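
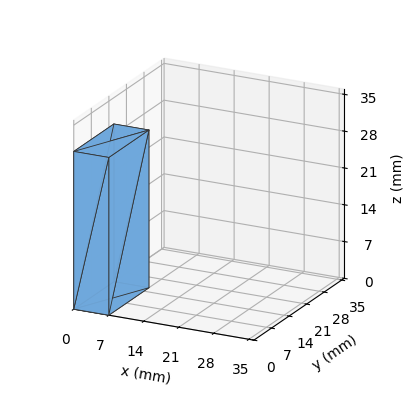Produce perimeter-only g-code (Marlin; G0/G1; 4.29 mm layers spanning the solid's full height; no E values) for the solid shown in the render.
Reading the render: the shape is a rectangular box, roughly 7 × 16 mm footprint and 30 mm tall (dimensions read to the nearest mm from the axis ticks). For the g-code, the solid's height is divided into equal slices at the stated Δz and each level perimeter traced with G1 moves after a G0 lift.

; perimeter-only toolpath
G21 ; units = mm
G90 ; absolute positioning
G28 ; home
; layer 1
G0 Z4.29
G0 X0.00 Y0.00
G1 X7.00 Y0.00
G1 X7.00 Y16.00
G1 X0.00 Y16.00
G1 X0.00 Y0.00
; layer 2
G0 Z8.57
G0 X0.00 Y0.00
G1 X7.00 Y0.00
G1 X7.00 Y16.00
G1 X0.00 Y16.00
G1 X0.00 Y0.00
; layer 3
G0 Z12.86
G0 X0.00 Y0.00
G1 X7.00 Y0.00
G1 X7.00 Y16.00
G1 X0.00 Y16.00
G1 X0.00 Y0.00
; layer 4
G0 Z17.14
G0 X0.00 Y0.00
G1 X7.00 Y0.00
G1 X7.00 Y16.00
G1 X0.00 Y16.00
G1 X0.00 Y0.00
; layer 5
G0 Z21.43
G0 X0.00 Y0.00
G1 X7.00 Y0.00
G1 X7.00 Y16.00
G1 X0.00 Y16.00
G1 X0.00 Y0.00
; layer 6
G0 Z25.71
G0 X0.00 Y0.00
G1 X7.00 Y0.00
G1 X7.00 Y16.00
G1 X0.00 Y16.00
G1 X0.00 Y0.00
; layer 7
G0 Z30.00
G0 X0.00 Y0.00
G1 X7.00 Y0.00
G1 X7.00 Y16.00
G1 X0.00 Y16.00
G1 X0.00 Y0.00
M2 ; end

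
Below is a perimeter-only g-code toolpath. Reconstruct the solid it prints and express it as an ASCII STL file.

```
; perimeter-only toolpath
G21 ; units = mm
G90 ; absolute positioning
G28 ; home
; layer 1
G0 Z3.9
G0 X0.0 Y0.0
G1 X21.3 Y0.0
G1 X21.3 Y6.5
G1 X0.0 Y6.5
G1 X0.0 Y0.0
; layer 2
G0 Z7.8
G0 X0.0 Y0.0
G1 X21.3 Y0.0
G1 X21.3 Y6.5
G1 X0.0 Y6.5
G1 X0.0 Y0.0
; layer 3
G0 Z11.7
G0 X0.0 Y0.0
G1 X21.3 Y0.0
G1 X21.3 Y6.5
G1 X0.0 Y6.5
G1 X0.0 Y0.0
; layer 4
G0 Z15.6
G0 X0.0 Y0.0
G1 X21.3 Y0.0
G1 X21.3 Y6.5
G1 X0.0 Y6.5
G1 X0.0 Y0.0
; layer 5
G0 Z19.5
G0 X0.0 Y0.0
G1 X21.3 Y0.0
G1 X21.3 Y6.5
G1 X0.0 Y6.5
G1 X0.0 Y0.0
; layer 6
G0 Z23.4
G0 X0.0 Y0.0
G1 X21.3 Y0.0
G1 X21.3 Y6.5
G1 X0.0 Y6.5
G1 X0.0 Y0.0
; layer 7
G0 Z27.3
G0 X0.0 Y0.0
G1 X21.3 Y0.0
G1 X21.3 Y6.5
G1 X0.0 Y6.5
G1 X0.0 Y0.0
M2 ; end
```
solid part
  facet normal 0.0000 0.0000 -1.0000
    outer loop
      vertex 21.3 6.5 0.0
      vertex 21.3 0.0 0.0
      vertex 0.0 0.0 0.0
    endloop
  endfacet
  facet normal 0.0000 0.0000 -1.0000
    outer loop
      vertex 0.0 6.5 0.0
      vertex 21.3 6.5 0.0
      vertex 0.0 0.0 0.0
    endloop
  endfacet
  facet normal 0.0000 0.0000 1.0000
    outer loop
      vertex 0.0 0.0 27.3
      vertex 21.3 0.0 27.3
      vertex 21.3 6.5 27.3
    endloop
  endfacet
  facet normal 0.0000 0.0000 1.0000
    outer loop
      vertex 0.0 0.0 27.3
      vertex 21.3 6.5 27.3
      vertex 0.0 6.5 27.3
    endloop
  endfacet
  facet normal 0.0000 -1.0000 0.0000
    outer loop
      vertex 0.0 0.0 0.0
      vertex 21.3 0.0 0.0
      vertex 21.3 0.0 27.3
    endloop
  endfacet
  facet normal 0.0000 -1.0000 0.0000
    outer loop
      vertex 0.0 0.0 0.0
      vertex 21.3 0.0 27.3
      vertex 0.0 0.0 27.3
    endloop
  endfacet
  facet normal 0.0000 1.0000 0.0000
    outer loop
      vertex 21.3 6.5 27.3
      vertex 21.3 6.5 0.0
      vertex 0.0 6.5 0.0
    endloop
  endfacet
  facet normal 0.0000 1.0000 0.0000
    outer loop
      vertex 0.0 6.5 27.3
      vertex 21.3 6.5 27.3
      vertex 0.0 6.5 0.0
    endloop
  endfacet
  facet normal -1.0000 0.0000 0.0000
    outer loop
      vertex 0.0 6.5 27.3
      vertex 0.0 6.5 0.0
      vertex 0.0 0.0 0.0
    endloop
  endfacet
  facet normal -1.0000 0.0000 0.0000
    outer loop
      vertex 0.0 0.0 27.3
      vertex 0.0 6.5 27.3
      vertex 0.0 0.0 0.0
    endloop
  endfacet
  facet normal 1.0000 0.0000 0.0000
    outer loop
      vertex 21.3 0.0 0.0
      vertex 21.3 6.5 0.0
      vertex 21.3 6.5 27.3
    endloop
  endfacet
  facet normal 1.0000 0.0000 0.0000
    outer loop
      vertex 21.3 0.0 0.0
      vertex 21.3 6.5 27.3
      vertex 21.3 0.0 27.3
    endloop
  endfacet
endsolid part

The G0 Z moves step by Δz≈3.9 mm. Every layer's G1 loop is the same polygon, so the solid is a straight extrusion of it from z=0 to z≈27.3. Closing with flat bottom and top caps and triangulating gives 12 facets — a rectangular box, roughly 21.3 × 6.5 mm footprint and 27.3 mm tall.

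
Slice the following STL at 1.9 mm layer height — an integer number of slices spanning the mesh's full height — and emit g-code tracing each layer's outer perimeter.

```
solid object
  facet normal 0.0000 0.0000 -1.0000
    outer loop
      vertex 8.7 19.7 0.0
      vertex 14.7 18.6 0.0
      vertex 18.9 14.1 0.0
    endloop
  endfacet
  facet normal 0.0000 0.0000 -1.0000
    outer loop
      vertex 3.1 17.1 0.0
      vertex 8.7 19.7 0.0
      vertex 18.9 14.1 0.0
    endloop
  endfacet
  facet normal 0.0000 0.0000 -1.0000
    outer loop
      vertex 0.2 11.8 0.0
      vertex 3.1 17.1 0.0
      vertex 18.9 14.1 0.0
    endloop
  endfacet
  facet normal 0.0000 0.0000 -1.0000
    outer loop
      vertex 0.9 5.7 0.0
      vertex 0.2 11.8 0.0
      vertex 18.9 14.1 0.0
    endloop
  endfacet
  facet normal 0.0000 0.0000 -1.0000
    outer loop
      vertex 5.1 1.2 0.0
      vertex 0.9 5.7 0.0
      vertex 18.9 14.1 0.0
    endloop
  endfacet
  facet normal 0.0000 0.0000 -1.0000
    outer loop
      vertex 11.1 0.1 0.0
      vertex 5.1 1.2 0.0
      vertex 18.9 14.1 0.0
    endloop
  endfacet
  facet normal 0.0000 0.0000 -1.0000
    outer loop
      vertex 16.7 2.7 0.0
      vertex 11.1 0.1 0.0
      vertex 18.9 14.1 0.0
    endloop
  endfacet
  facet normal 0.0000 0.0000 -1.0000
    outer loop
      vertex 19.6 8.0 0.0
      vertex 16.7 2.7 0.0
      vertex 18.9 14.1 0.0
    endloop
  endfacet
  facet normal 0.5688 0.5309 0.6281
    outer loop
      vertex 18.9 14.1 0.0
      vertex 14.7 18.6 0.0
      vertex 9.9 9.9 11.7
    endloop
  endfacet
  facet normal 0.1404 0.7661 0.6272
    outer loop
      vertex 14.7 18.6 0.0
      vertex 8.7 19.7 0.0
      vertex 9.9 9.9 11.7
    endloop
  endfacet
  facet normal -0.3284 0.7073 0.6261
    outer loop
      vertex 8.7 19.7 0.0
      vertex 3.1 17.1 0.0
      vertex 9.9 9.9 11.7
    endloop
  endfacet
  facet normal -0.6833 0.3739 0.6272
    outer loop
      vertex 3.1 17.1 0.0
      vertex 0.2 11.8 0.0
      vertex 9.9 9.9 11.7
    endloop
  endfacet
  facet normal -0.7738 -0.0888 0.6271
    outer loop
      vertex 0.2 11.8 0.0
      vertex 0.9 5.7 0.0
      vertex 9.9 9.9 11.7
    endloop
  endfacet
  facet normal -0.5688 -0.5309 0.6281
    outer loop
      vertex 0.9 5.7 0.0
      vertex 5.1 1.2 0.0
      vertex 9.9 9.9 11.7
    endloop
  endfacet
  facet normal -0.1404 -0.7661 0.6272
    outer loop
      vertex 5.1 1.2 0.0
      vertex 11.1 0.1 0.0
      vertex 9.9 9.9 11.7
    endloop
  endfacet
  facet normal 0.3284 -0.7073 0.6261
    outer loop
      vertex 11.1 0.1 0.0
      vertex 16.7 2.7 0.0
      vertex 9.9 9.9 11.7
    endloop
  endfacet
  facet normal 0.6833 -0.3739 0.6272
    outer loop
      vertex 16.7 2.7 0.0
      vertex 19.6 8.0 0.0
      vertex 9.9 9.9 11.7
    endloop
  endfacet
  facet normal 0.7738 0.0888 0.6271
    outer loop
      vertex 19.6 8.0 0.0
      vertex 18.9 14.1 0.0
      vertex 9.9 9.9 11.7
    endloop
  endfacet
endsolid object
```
; perimeter-only toolpath
G21 ; units = mm
G90 ; absolute positioning
G28 ; home
; layer 1
G0 Z1.9
G0 X17.4 Y13.4
G1 X13.9 Y17.2
G1 X8.9 Y18.1
G1 X4.2 Y15.9
G1 X1.8 Y11.5
G1 X2.4 Y6.4
G1 X5.9 Y2.7
G1 X10.9 Y1.7
G1 X15.6 Y3.9
G1 X18.0 Y8.3
G1 X17.4 Y13.4
; layer 2
G0 Z3.9
G0 X15.9 Y12.7
G1 X13.1 Y15.7
G1 X9.1 Y16.4
G1 X5.4 Y14.7
G1 X3.4 Y11.2
G1 X3.9 Y7.1
G1 X6.7 Y4.1
G1 X10.7 Y3.4
G1 X14.4 Y5.1
G1 X16.4 Y8.6
G1 X15.9 Y12.7
; layer 3
G0 Z5.8
G0 X14.4 Y12.0
G1 X12.3 Y14.2
G1 X9.3 Y14.8
G1 X6.5 Y13.5
G1 X5.0 Y10.9
G1 X5.4 Y7.8
G1 X7.5 Y5.5
G1 X10.5 Y5.0
G1 X13.3 Y6.3
G1 X14.8 Y8.9
G1 X14.4 Y12.0
; layer 4
G0 Z7.8
G0 X12.9 Y11.3
G1 X11.5 Y12.8
G1 X9.5 Y13.2
G1 X7.6 Y12.3
G1 X6.7 Y10.5
G1 X6.9 Y8.5
G1 X8.3 Y7.0
G1 X10.3 Y6.6
G1 X12.2 Y7.5
G1 X13.1 Y9.3
G1 X12.9 Y11.3
; layer 5
G0 Z9.8
G0 X11.4 Y10.6
G1 X10.7 Y11.3
G1 X9.7 Y11.5
G1 X8.8 Y11.1
G1 X8.3 Y10.2
G1 X8.4 Y9.2
G1 X9.1 Y8.4
G1 X10.1 Y8.3
G1 X11.0 Y8.7
G1 X11.5 Y9.6
G1 X11.4 Y10.6
M2 ; end

The solid is a regular 10-sided pyramid, base circumscribed radius ≈ 9.9 mm, apex at z ≈ 11.7 mm. Slicing at Δz = 1.9 mm — 6 equal slices spanning the solid's height, so layer i sits at z = i·h/6 — gives 5 non-empty perimeters. Each is a 10-segment closed polygon; G0 lifts to the layer z and rapids to the start vertex, then G1 traces the edges. The cross-section shrinks linearly with z (the slice at the apex is degenerate and omitted).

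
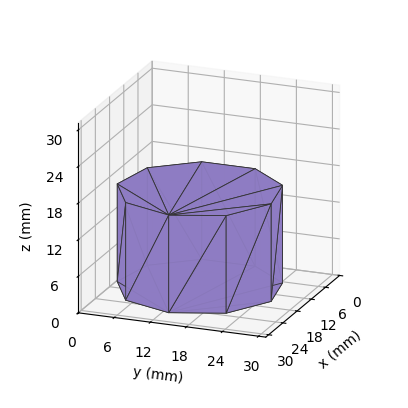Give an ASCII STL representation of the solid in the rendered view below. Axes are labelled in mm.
Reading the render: the shape is a regular 9-sided prism (a cylinder approximated with 9 flat sides), circumscribed radius ≈ 13 mm, height ≈ 16 mm (dimensions read to the nearest mm from the axis ticks). For the STL, each face is triangulated and given an outward normal.

solid part
  facet normal 0.0000 0.0000 -1.0000
    outer loop
      vertex 15.26 25.80 0.00
      vertex 22.96 21.36 0.00
      vertex 26.00 13.00 0.00
    endloop
  endfacet
  facet normal 0.0000 0.0000 -1.0000
    outer loop
      vertex 6.50 24.26 0.00
      vertex 15.26 25.80 0.00
      vertex 26.00 13.00 0.00
    endloop
  endfacet
  facet normal 0.0000 0.0000 -1.0000
    outer loop
      vertex 0.78 17.45 0.00
      vertex 6.50 24.26 0.00
      vertex 26.00 13.00 0.00
    endloop
  endfacet
  facet normal 0.0000 0.0000 -1.0000
    outer loop
      vertex 0.78 8.55 0.00
      vertex 0.78 17.45 0.00
      vertex 26.00 13.00 0.00
    endloop
  endfacet
  facet normal 0.0000 0.0000 -1.0000
    outer loop
      vertex 6.50 1.74 0.00
      vertex 0.78 8.55 0.00
      vertex 26.00 13.00 0.00
    endloop
  endfacet
  facet normal 0.0000 0.0000 -1.0000
    outer loop
      vertex 15.26 0.20 0.00
      vertex 6.50 1.74 0.00
      vertex 26.00 13.00 0.00
    endloop
  endfacet
  facet normal 0.0000 0.0000 -1.0000
    outer loop
      vertex 22.96 4.64 0.00
      vertex 15.26 0.20 0.00
      vertex 26.00 13.00 0.00
    endloop
  endfacet
  facet normal 0.0000 0.0000 1.0000
    outer loop
      vertex 26.00 13.00 16.00
      vertex 22.96 21.36 16.00
      vertex 15.26 25.80 16.00
    endloop
  endfacet
  facet normal 0.0000 0.0000 1.0000
    outer loop
      vertex 26.00 13.00 16.00
      vertex 15.26 25.80 16.00
      vertex 6.50 24.26 16.00
    endloop
  endfacet
  facet normal 0.0000 0.0000 1.0000
    outer loop
      vertex 26.00 13.00 16.00
      vertex 6.50 24.26 16.00
      vertex 0.78 17.45 16.00
    endloop
  endfacet
  facet normal 0.0000 0.0000 1.0000
    outer loop
      vertex 26.00 13.00 16.00
      vertex 0.78 17.45 16.00
      vertex 0.78 8.55 16.00
    endloop
  endfacet
  facet normal 0.0000 0.0000 1.0000
    outer loop
      vertex 26.00 13.00 16.00
      vertex 0.78 8.55 16.00
      vertex 6.50 1.74 16.00
    endloop
  endfacet
  facet normal 0.0000 0.0000 1.0000
    outer loop
      vertex 26.00 13.00 16.00
      vertex 6.50 1.74 16.00
      vertex 15.26 0.20 16.00
    endloop
  endfacet
  facet normal 0.0000 0.0000 1.0000
    outer loop
      vertex 26.00 13.00 16.00
      vertex 15.26 0.20 16.00
      vertex 22.96 4.64 16.00
    endloop
  endfacet
  facet normal 0.9398 0.3417 0.0000
    outer loop
      vertex 26.00 13.00 0.00
      vertex 22.96 21.36 0.00
      vertex 22.96 21.36 16.00
    endloop
  endfacet
  facet normal 0.9398 0.3417 0.0000
    outer loop
      vertex 26.00 13.00 0.00
      vertex 22.96 21.36 16.00
      vertex 26.00 13.00 16.00
    endloop
  endfacet
  facet normal 0.4995 0.8663 0.0000
    outer loop
      vertex 22.96 21.36 0.00
      vertex 15.26 25.80 0.00
      vertex 15.26 25.80 16.00
    endloop
  endfacet
  facet normal 0.4995 0.8663 0.0000
    outer loop
      vertex 22.96 21.36 0.00
      vertex 15.26 25.80 16.00
      vertex 22.96 21.36 16.00
    endloop
  endfacet
  facet normal -0.1731 0.9849 0.0000
    outer loop
      vertex 15.26 25.80 0.00
      vertex 6.50 24.26 0.00
      vertex 6.50 24.26 16.00
    endloop
  endfacet
  facet normal -0.1731 0.9849 0.0000
    outer loop
      vertex 15.26 25.80 0.00
      vertex 6.50 24.26 16.00
      vertex 15.26 25.80 16.00
    endloop
  endfacet
  facet normal -0.7657 0.6432 0.0000
    outer loop
      vertex 6.50 24.26 0.00
      vertex 0.78 17.45 0.00
      vertex 0.78 17.45 16.00
    endloop
  endfacet
  facet normal -0.7657 0.6432 0.0000
    outer loop
      vertex 6.50 24.26 0.00
      vertex 0.78 17.45 16.00
      vertex 6.50 24.26 16.00
    endloop
  endfacet
  facet normal -1.0000 0.0000 0.0000
    outer loop
      vertex 0.78 17.45 0.00
      vertex 0.78 8.55 0.00
      vertex 0.78 8.55 16.00
    endloop
  endfacet
  facet normal -1.0000 0.0000 0.0000
    outer loop
      vertex 0.78 17.45 0.00
      vertex 0.78 8.55 16.00
      vertex 0.78 17.45 16.00
    endloop
  endfacet
  facet normal -0.7657 -0.6432 0.0000
    outer loop
      vertex 0.78 8.55 0.00
      vertex 6.50 1.74 0.00
      vertex 6.50 1.74 16.00
    endloop
  endfacet
  facet normal -0.7657 -0.6432 0.0000
    outer loop
      vertex 0.78 8.55 0.00
      vertex 6.50 1.74 16.00
      vertex 0.78 8.55 16.00
    endloop
  endfacet
  facet normal -0.1731 -0.9849 0.0000
    outer loop
      vertex 6.50 1.74 0.00
      vertex 15.26 0.20 0.00
      vertex 15.26 0.20 16.00
    endloop
  endfacet
  facet normal -0.1731 -0.9849 0.0000
    outer loop
      vertex 6.50 1.74 0.00
      vertex 15.26 0.20 16.00
      vertex 6.50 1.74 16.00
    endloop
  endfacet
  facet normal 0.4995 -0.8663 0.0000
    outer loop
      vertex 15.26 0.20 0.00
      vertex 22.96 4.64 0.00
      vertex 22.96 4.64 16.00
    endloop
  endfacet
  facet normal 0.4995 -0.8663 0.0000
    outer loop
      vertex 15.26 0.20 0.00
      vertex 22.96 4.64 16.00
      vertex 15.26 0.20 16.00
    endloop
  endfacet
  facet normal 0.9398 -0.3417 0.0000
    outer loop
      vertex 22.96 4.64 0.00
      vertex 26.00 13.00 0.00
      vertex 26.00 13.00 16.00
    endloop
  endfacet
  facet normal 0.9398 -0.3417 0.0000
    outer loop
      vertex 22.96 4.64 0.00
      vertex 26.00 13.00 16.00
      vertex 22.96 4.64 16.00
    endloop
  endfacet
endsolid part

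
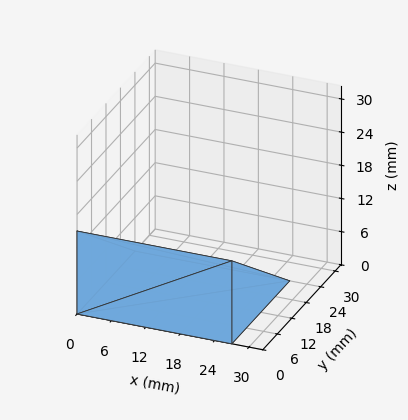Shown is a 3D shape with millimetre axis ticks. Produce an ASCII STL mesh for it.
Reading the render: the shape is a wedge (ramp): 27 × 24 mm base, rising to 15 mm along the y=0 edge and sloping linearly to z=0 at y=24 (dimensions read to the nearest mm from the axis ticks). For the STL, each face is triangulated and given an outward normal.

solid part
  facet normal 0.0000 0.0000 -1.0000
    outer loop
      vertex 27.0 24.0 0.0
      vertex 27.0 0.0 0.0
      vertex 0.0 0.0 0.0
    endloop
  endfacet
  facet normal 0.0000 0.0000 -1.0000
    outer loop
      vertex 0.0 24.0 0.0
      vertex 27.0 24.0 0.0
      vertex 0.0 0.0 0.0
    endloop
  endfacet
  facet normal 0.0000 -1.0000 0.0000
    outer loop
      vertex 0.0 0.0 0.0
      vertex 27.0 0.0 0.0
      vertex 27.0 0.0 15.0
    endloop
  endfacet
  facet normal 0.0000 -1.0000 0.0000
    outer loop
      vertex 0.0 0.0 0.0
      vertex 27.0 0.0 15.0
      vertex 0.0 0.0 15.0
    endloop
  endfacet
  facet normal 0.0000 0.5300 0.8480
    outer loop
      vertex 0.0 0.0 15.0
      vertex 27.0 0.0 15.0
      vertex 27.0 24.0 0.0
    endloop
  endfacet
  facet normal 0.0000 0.5300 0.8480
    outer loop
      vertex 0.0 0.0 15.0
      vertex 27.0 24.0 0.0
      vertex 0.0 24.0 0.0
    endloop
  endfacet
  facet normal -1.0000 0.0000 0.0000
    outer loop
      vertex 0.0 0.0 15.0
      vertex 0.0 24.0 0.0
      vertex 0.0 0.0 0.0
    endloop
  endfacet
  facet normal 1.0000 0.0000 0.0000
    outer loop
      vertex 27.0 0.0 0.0
      vertex 27.0 24.0 0.0
      vertex 27.0 0.0 15.0
    endloop
  endfacet
endsolid part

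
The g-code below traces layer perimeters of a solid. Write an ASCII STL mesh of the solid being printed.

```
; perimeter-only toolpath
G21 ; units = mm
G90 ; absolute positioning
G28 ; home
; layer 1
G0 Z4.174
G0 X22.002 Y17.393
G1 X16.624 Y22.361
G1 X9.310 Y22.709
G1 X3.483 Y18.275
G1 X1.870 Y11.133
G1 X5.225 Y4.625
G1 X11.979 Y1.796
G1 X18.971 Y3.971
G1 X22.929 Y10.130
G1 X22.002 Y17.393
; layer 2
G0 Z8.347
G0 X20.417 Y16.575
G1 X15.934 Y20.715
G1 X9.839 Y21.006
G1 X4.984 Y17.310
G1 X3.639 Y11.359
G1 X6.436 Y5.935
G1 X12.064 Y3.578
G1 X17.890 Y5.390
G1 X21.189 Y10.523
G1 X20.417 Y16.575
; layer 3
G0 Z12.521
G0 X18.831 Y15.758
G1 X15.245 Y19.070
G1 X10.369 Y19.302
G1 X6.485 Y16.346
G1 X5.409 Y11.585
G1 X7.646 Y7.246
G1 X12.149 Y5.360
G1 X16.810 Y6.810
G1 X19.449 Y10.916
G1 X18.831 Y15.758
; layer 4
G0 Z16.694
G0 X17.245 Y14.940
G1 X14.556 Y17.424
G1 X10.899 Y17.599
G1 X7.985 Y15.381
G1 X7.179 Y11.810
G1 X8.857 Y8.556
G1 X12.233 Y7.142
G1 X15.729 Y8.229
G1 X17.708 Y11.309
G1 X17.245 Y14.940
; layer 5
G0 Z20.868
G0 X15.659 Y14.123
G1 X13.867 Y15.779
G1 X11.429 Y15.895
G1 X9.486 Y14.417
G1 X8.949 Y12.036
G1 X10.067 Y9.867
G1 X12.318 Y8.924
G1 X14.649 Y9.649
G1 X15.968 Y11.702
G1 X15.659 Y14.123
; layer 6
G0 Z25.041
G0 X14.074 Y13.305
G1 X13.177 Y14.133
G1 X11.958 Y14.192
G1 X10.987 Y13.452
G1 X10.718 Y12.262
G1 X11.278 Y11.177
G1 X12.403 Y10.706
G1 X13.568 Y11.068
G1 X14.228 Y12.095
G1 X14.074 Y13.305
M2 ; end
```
solid part
  facet normal 0.0000 0.0000 -1.0000
    outer loop
      vertex 8.780 24.413 0.000
      vertex 17.313 24.006 0.000
      vertex 23.588 18.210 0.000
    endloop
  endfacet
  facet normal 0.0000 0.0000 -1.0000
    outer loop
      vertex 1.982 19.239 0.000
      vertex 8.780 24.413 0.000
      vertex 23.588 18.210 0.000
    endloop
  endfacet
  facet normal 0.0000 0.0000 -1.0000
    outer loop
      vertex 0.100 10.907 0.000
      vertex 1.982 19.239 0.000
      vertex 23.588 18.210 0.000
    endloop
  endfacet
  facet normal 0.0000 0.0000 -1.0000
    outer loop
      vertex 4.015 3.314 0.000
      vertex 0.100 10.907 0.000
      vertex 23.588 18.210 0.000
    endloop
  endfacet
  facet normal 0.0000 0.0000 -1.0000
    outer loop
      vertex 11.894 0.014 0.000
      vertex 4.015 3.314 0.000
      vertex 23.588 18.210 0.000
    endloop
  endfacet
  facet normal 0.0000 0.0000 -1.0000
    outer loop
      vertex 20.051 2.551 0.000
      vertex 11.894 0.014 0.000
      vertex 23.588 18.210 0.000
    endloop
  endfacet
  facet normal 0.0000 0.0000 -1.0000
    outer loop
      vertex 24.669 9.737 0.000
      vertex 20.051 2.551 0.000
      vertex 23.588 18.210 0.000
    endloop
  endfacet
  facet normal 0.6296 0.6817 0.3727
    outer loop
      vertex 23.588 18.210 0.000
      vertex 17.313 24.006 0.000
      vertex 12.488 12.488 29.215
    endloop
  endfacet
  facet normal 0.0442 0.9269 0.3727
    outer loop
      vertex 17.313 24.006 0.000
      vertex 8.780 24.413 0.000
      vertex 12.488 12.488 29.215
    endloop
  endfacet
  facet normal -0.5620 0.7384 0.3727
    outer loop
      vertex 8.780 24.413 0.000
      vertex 1.982 19.239 0.000
      vertex 12.488 12.488 29.215
    endloop
  endfacet
  facet normal -0.9051 0.2044 0.3727
    outer loop
      vertex 1.982 19.239 0.000
      vertex 0.100 10.907 0.000
      vertex 12.488 12.488 29.215
    endloop
  endfacet
  facet normal -0.8248 -0.4253 0.3727
    outer loop
      vertex 0.100 10.907 0.000
      vertex 4.015 3.314 0.000
      vertex 12.488 12.488 29.215
    endloop
  endfacet
  facet normal -0.3585 -0.8559 0.3727
    outer loop
      vertex 4.015 3.314 0.000
      vertex 11.894 0.014 0.000
      vertex 12.488 12.488 29.215
    endloop
  endfacet
  facet normal 0.2756 -0.8861 0.3727
    outer loop
      vertex 11.894 0.014 0.000
      vertex 20.051 2.551 0.000
      vertex 12.488 12.488 29.215
    endloop
  endfacet
  facet normal 0.7806 -0.5017 0.3727
    outer loop
      vertex 20.051 2.551 0.000
      vertex 24.669 9.737 0.000
      vertex 12.488 12.488 29.215
    endloop
  endfacet
  facet normal 0.9205 0.1174 0.3727
    outer loop
      vertex 24.669 9.737 0.000
      vertex 23.588 18.210 0.000
      vertex 12.488 12.488 29.215
    endloop
  endfacet
endsolid part

The G0 Z moves step by Δz≈4.174 mm. The G1 loops shrink linearly with z, so the solid tapers from its base footprint up to z≈29.2. Closing with a flat bottom cap and the tapered top and triangulating gives 16 facets — a regular 9-sided pyramid, base circumscribed radius ≈ 12.5 mm, apex at z ≈ 29.2 mm.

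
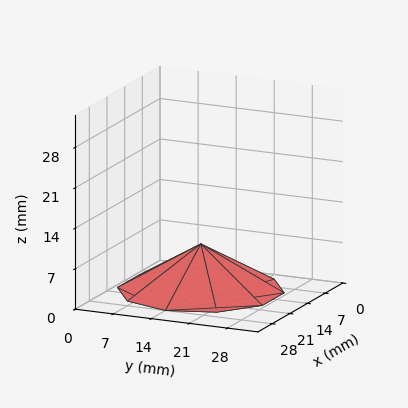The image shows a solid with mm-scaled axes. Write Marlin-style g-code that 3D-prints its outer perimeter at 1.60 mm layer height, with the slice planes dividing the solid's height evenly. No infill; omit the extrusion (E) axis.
Reading the render: the shape is a regular 10-sided pyramid, base circumscribed radius ≈ 14 mm, apex at z ≈ 8 mm (dimensions read to the nearest mm from the axis ticks). For the g-code, the solid's height is divided into equal slices at the stated Δz and each level perimeter traced with G1 moves after a G0 lift.

; perimeter-only toolpath
G21 ; units = mm
G90 ; absolute positioning
G28 ; home
; layer 1
G0 Z1.60
G0 X25.20 Y14.00
G1 X23.06 Y20.58
G1 X17.46 Y24.65
G1 X10.54 Y24.65
G1 X4.94 Y20.58
G1 X2.80 Y14.00
G1 X4.94 Y7.42
G1 X10.54 Y3.35
G1 X17.46 Y3.35
G1 X23.06 Y7.42
G1 X25.20 Y14.00
; layer 2
G0 Z3.20
G0 X22.40 Y14.00
G1 X20.80 Y18.94
G1 X16.60 Y21.99
G1 X11.40 Y21.99
G1 X7.20 Y18.94
G1 X5.60 Y14.00
G1 X7.20 Y9.06
G1 X11.40 Y6.01
G1 X16.60 Y6.01
G1 X20.80 Y9.06
G1 X22.40 Y14.00
; layer 3
G0 Z4.80
G0 X19.60 Y14.00
G1 X18.53 Y17.29
G1 X15.73 Y19.32
G1 X12.27 Y19.32
G1 X9.47 Y17.29
G1 X8.40 Y14.00
G1 X9.47 Y10.71
G1 X12.27 Y8.68
G1 X15.73 Y8.68
G1 X18.53 Y10.71
G1 X19.60 Y14.00
; layer 4
G0 Z6.40
G0 X16.80 Y14.00
G1 X16.27 Y15.65
G1 X14.87 Y16.66
G1 X13.13 Y16.66
G1 X11.73 Y15.65
G1 X11.20 Y14.00
G1 X11.73 Y12.35
G1 X13.13 Y11.34
G1 X14.87 Y11.34
G1 X16.27 Y12.35
G1 X16.80 Y14.00
M2 ; end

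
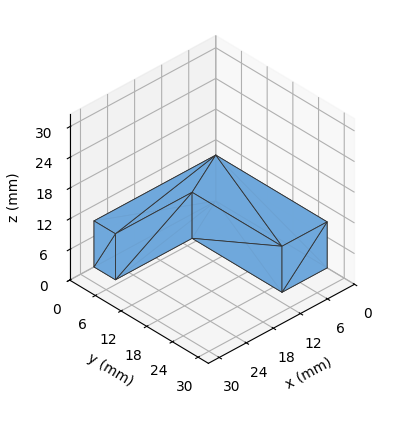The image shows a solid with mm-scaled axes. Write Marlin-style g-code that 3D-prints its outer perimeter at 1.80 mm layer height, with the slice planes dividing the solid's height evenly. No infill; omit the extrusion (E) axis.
Reading the render: the shape is an L-shaped prism: outer 27 × 26 mm, arm thicknesses ≈ 5 mm (horizontal) and 10 mm (vertical), extruded 9 mm in z (dimensions read to the nearest mm from the axis ticks). For the g-code, the solid's height is divided into equal slices at the stated Δz and each level perimeter traced with G1 moves after a G0 lift.

; perimeter-only toolpath
G21 ; units = mm
G90 ; absolute positioning
G28 ; home
; layer 1
G0 Z1.80
G0 X0.00 Y0.00
G1 X27.00 Y0.00
G1 X27.00 Y5.00
G1 X10.00 Y5.00
G1 X10.00 Y26.00
G1 X0.00 Y26.00
G1 X0.00 Y0.00
; layer 2
G0 Z3.60
G0 X0.00 Y0.00
G1 X27.00 Y0.00
G1 X27.00 Y5.00
G1 X10.00 Y5.00
G1 X10.00 Y26.00
G1 X0.00 Y26.00
G1 X0.00 Y0.00
; layer 3
G0 Z5.40
G0 X0.00 Y0.00
G1 X27.00 Y0.00
G1 X27.00 Y5.00
G1 X10.00 Y5.00
G1 X10.00 Y26.00
G1 X0.00 Y26.00
G1 X0.00 Y0.00
; layer 4
G0 Z7.20
G0 X0.00 Y0.00
G1 X27.00 Y0.00
G1 X27.00 Y5.00
G1 X10.00 Y5.00
G1 X10.00 Y26.00
G1 X0.00 Y26.00
G1 X0.00 Y0.00
; layer 5
G0 Z9.00
G0 X0.00 Y0.00
G1 X27.00 Y0.00
G1 X27.00 Y5.00
G1 X10.00 Y5.00
G1 X10.00 Y26.00
G1 X0.00 Y26.00
G1 X0.00 Y0.00
M2 ; end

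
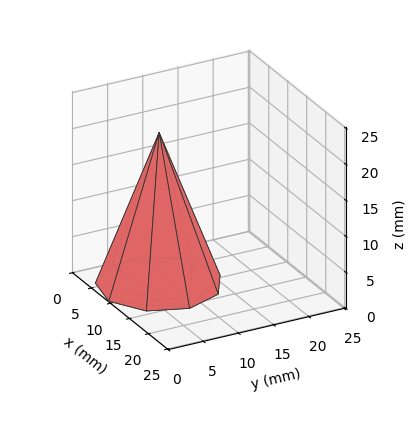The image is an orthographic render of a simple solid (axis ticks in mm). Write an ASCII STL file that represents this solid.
Reading the render: the shape is a regular 9-sided pyramid, base circumscribed radius ≈ 8 mm, apex at z ≈ 21 mm (dimensions read to the nearest mm from the axis ticks). For the STL, each face is triangulated and given an outward normal.

solid part
  facet normal 0.0000 0.0000 -1.0000
    outer loop
      vertex 9.4 15.9 0.0
      vertex 14.1 13.1 0.0
      vertex 16.0 8.0 0.0
    endloop
  endfacet
  facet normal 0.0000 0.0000 -1.0000
    outer loop
      vertex 4.0 14.9 0.0
      vertex 9.4 15.9 0.0
      vertex 16.0 8.0 0.0
    endloop
  endfacet
  facet normal 0.0000 0.0000 -1.0000
    outer loop
      vertex 0.5 10.7 0.0
      vertex 4.0 14.9 0.0
      vertex 16.0 8.0 0.0
    endloop
  endfacet
  facet normal 0.0000 0.0000 -1.0000
    outer loop
      vertex 0.5 5.3 0.0
      vertex 0.5 10.7 0.0
      vertex 16.0 8.0 0.0
    endloop
  endfacet
  facet normal 0.0000 0.0000 -1.0000
    outer loop
      vertex 4.0 1.1 0.0
      vertex 0.5 5.3 0.0
      vertex 16.0 8.0 0.0
    endloop
  endfacet
  facet normal 0.0000 0.0000 -1.0000
    outer loop
      vertex 9.4 0.1 0.0
      vertex 4.0 1.1 0.0
      vertex 16.0 8.0 0.0
    endloop
  endfacet
  facet normal 0.0000 0.0000 -1.0000
    outer loop
      vertex 14.1 2.9 0.0
      vertex 9.4 0.1 0.0
      vertex 16.0 8.0 0.0
    endloop
  endfacet
  facet normal 0.8825 0.3288 0.3362
    outer loop
      vertex 16.0 8.0 0.0
      vertex 14.1 13.1 0.0
      vertex 8.0 8.0 21.0
    endloop
  endfacet
  facet normal 0.4820 0.8090 0.3365
    outer loop
      vertex 14.1 13.1 0.0
      vertex 9.4 15.9 0.0
      vertex 8.0 8.0 21.0
    endloop
  endfacet
  facet normal -0.1714 0.9258 0.3369
    outer loop
      vertex 9.4 15.9 0.0
      vertex 4.0 14.9 0.0
      vertex 8.0 8.0 21.0
    endloop
  endfacet
  facet normal -0.7236 0.6030 0.3359
    outer loop
      vertex 4.0 14.9 0.0
      vertex 0.5 10.7 0.0
      vertex 8.0 8.0 21.0
    endloop
  endfacet
  facet normal -0.9417 0.0000 0.3363
    outer loop
      vertex 0.5 10.7 0.0
      vertex 0.5 5.3 0.0
      vertex 8.0 8.0 21.0
    endloop
  endfacet
  facet normal -0.7236 -0.6030 0.3359
    outer loop
      vertex 0.5 5.3 0.0
      vertex 4.0 1.1 0.0
      vertex 8.0 8.0 21.0
    endloop
  endfacet
  facet normal -0.1714 -0.9258 0.3369
    outer loop
      vertex 4.0 1.1 0.0
      vertex 9.4 0.1 0.0
      vertex 8.0 8.0 21.0
    endloop
  endfacet
  facet normal 0.4820 -0.8090 0.3365
    outer loop
      vertex 9.4 0.1 0.0
      vertex 14.1 2.9 0.0
      vertex 8.0 8.0 21.0
    endloop
  endfacet
  facet normal 0.8825 -0.3288 0.3362
    outer loop
      vertex 14.1 2.9 0.0
      vertex 16.0 8.0 0.0
      vertex 8.0 8.0 21.0
    endloop
  endfacet
endsolid part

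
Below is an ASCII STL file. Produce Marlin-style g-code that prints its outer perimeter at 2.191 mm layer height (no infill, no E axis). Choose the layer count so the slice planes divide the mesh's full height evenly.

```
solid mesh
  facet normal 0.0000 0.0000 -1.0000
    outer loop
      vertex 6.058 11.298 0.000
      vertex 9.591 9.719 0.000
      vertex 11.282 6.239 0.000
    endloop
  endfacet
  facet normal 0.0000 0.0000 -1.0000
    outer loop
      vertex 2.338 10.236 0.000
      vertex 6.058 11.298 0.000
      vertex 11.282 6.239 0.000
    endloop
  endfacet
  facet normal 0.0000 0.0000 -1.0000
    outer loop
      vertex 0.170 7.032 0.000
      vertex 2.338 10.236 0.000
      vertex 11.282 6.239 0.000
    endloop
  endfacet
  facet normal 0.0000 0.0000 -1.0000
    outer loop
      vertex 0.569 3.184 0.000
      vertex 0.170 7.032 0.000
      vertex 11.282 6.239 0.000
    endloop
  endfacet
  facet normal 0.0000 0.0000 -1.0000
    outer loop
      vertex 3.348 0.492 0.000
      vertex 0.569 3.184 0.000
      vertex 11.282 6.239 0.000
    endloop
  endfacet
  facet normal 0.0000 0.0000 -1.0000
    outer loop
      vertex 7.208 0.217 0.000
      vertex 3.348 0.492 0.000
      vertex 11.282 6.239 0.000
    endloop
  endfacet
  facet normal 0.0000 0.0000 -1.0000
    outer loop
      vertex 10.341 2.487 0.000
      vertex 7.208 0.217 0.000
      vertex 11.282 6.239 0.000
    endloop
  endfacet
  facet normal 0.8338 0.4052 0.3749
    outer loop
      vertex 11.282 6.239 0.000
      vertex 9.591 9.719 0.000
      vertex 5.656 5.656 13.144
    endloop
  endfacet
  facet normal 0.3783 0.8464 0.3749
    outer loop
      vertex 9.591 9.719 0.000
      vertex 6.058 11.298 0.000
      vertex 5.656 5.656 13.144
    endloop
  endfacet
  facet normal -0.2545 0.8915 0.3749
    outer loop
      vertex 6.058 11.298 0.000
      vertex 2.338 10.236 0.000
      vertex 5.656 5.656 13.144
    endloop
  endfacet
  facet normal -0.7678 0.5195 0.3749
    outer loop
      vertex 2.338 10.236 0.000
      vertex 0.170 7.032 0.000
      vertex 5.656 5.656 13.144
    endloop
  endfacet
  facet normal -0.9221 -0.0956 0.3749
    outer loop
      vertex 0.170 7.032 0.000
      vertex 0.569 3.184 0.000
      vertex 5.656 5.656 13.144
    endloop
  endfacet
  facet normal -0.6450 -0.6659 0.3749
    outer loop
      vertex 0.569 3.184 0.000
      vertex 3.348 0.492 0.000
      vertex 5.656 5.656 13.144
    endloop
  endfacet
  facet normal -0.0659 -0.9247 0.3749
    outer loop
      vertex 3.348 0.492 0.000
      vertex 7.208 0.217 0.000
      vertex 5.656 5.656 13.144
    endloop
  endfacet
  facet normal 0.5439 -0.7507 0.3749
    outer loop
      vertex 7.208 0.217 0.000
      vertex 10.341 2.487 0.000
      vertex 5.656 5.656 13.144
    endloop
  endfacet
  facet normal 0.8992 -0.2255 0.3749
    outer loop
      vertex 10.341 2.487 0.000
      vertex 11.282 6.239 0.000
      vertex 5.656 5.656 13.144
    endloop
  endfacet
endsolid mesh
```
; perimeter-only toolpath
G21 ; units = mm
G90 ; absolute positioning
G28 ; home
; layer 1
G0 Z2.191
G0 X10.344 Y6.142
G1 X8.935 Y9.042
G1 X5.991 Y10.358
G1 X2.891 Y9.473
G1 X1.084 Y6.803
G1 X1.417 Y3.596
G1 X3.733 Y1.353
G1 X6.949 Y1.123
G1 X9.560 Y3.015
G1 X10.344 Y6.142
; layer 2
G0 Z4.381
G0 X9.407 Y6.045
G1 X8.279 Y8.365
G1 X5.924 Y9.417
G1 X3.444 Y8.709
G1 X1.999 Y6.573
G1 X2.265 Y4.008
G1 X4.117 Y2.213
G1 X6.691 Y2.030
G1 X8.779 Y3.543
G1 X9.407 Y6.045
; layer 3
G0 Z6.572
G0 X8.469 Y5.947
G1 X7.623 Y7.688
G1 X5.857 Y8.477
G1 X3.997 Y7.946
G1 X2.913 Y6.344
G1 X3.112 Y4.420
G1 X4.502 Y3.074
G1 X6.432 Y2.936
G1 X7.998 Y4.072
G1 X8.469 Y5.947
; layer 4
G0 Z8.763
G0 X7.531 Y5.850
G1 X6.968 Y7.010
G1 X5.790 Y7.537
G1 X4.550 Y7.183
G1 X3.827 Y6.115
G1 X3.960 Y4.832
G1 X4.887 Y3.935
G1 X6.173 Y3.843
G1 X7.218 Y4.600
G1 X7.531 Y5.850
; layer 5
G0 Z10.953
G0 X6.594 Y5.753
G1 X6.312 Y6.333
G1 X5.723 Y6.596
G1 X5.103 Y6.419
G1 X4.742 Y5.885
G1 X4.808 Y5.244
G1 X5.271 Y4.795
G1 X5.915 Y4.749
G1 X6.437 Y5.128
G1 X6.594 Y5.753
M2 ; end

The solid is a regular 9-sided pyramid, base circumscribed radius ≈ 5.66 mm, apex at z ≈ 13.1 mm. Slicing at Δz = 2.191 mm — 6 equal slices spanning the solid's height, so layer i sits at z = i·h/6 — gives 5 non-empty perimeters. Each is a 9-segment closed polygon; G0 lifts to the layer z and rapids to the start vertex, then G1 traces the edges. The cross-section shrinks linearly with z (the slice at the apex is degenerate and omitted).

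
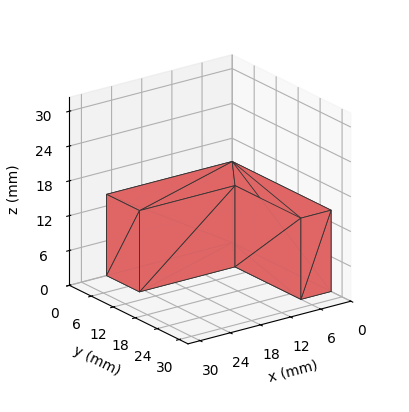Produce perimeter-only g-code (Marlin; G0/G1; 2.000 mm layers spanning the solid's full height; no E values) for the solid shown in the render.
Reading the render: the shape is an L-shaped prism: outer 25 × 27 mm, arm thicknesses ≈ 9 mm (horizontal) and 6 mm (vertical), extruded 14 mm in z (dimensions read to the nearest mm from the axis ticks). For the g-code, the solid's height is divided into equal slices at the stated Δz and each level perimeter traced with G1 moves after a G0 lift.

; perimeter-only toolpath
G21 ; units = mm
G90 ; absolute positioning
G28 ; home
; layer 1
G0 Z2.000
G0 X0.000 Y0.000
G1 X25.000 Y0.000
G1 X25.000 Y9.000
G1 X6.000 Y9.000
G1 X6.000 Y27.000
G1 X0.000 Y27.000
G1 X0.000 Y0.000
; layer 2
G0 Z4.000
G0 X0.000 Y0.000
G1 X25.000 Y0.000
G1 X25.000 Y9.000
G1 X6.000 Y9.000
G1 X6.000 Y27.000
G1 X0.000 Y27.000
G1 X0.000 Y0.000
; layer 3
G0 Z6.000
G0 X0.000 Y0.000
G1 X25.000 Y0.000
G1 X25.000 Y9.000
G1 X6.000 Y9.000
G1 X6.000 Y27.000
G1 X0.000 Y27.000
G1 X0.000 Y0.000
; layer 4
G0 Z8.000
G0 X0.000 Y0.000
G1 X25.000 Y0.000
G1 X25.000 Y9.000
G1 X6.000 Y9.000
G1 X6.000 Y27.000
G1 X0.000 Y27.000
G1 X0.000 Y0.000
; layer 5
G0 Z10.000
G0 X0.000 Y0.000
G1 X25.000 Y0.000
G1 X25.000 Y9.000
G1 X6.000 Y9.000
G1 X6.000 Y27.000
G1 X0.000 Y27.000
G1 X0.000 Y0.000
; layer 6
G0 Z12.000
G0 X0.000 Y0.000
G1 X25.000 Y0.000
G1 X25.000 Y9.000
G1 X6.000 Y9.000
G1 X6.000 Y27.000
G1 X0.000 Y27.000
G1 X0.000 Y0.000
; layer 7
G0 Z14.000
G0 X0.000 Y0.000
G1 X25.000 Y0.000
G1 X25.000 Y9.000
G1 X6.000 Y9.000
G1 X6.000 Y27.000
G1 X0.000 Y27.000
G1 X0.000 Y0.000
M2 ; end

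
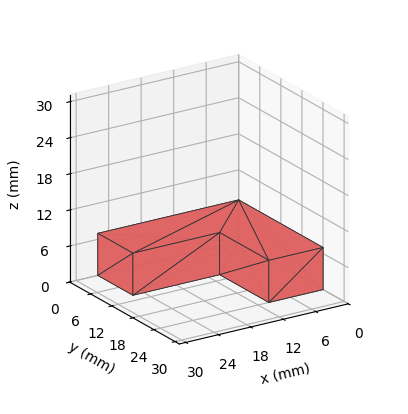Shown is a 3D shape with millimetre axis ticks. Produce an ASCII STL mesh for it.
Reading the render: the shape is an L-shaped prism: outer 26 × 24 mm, arm thicknesses ≈ 10 mm (horizontal) and 10 mm (vertical), extruded 7 mm in z (dimensions read to the nearest mm from the axis ticks). For the STL, each face is triangulated and given an outward normal.

solid part
  facet normal 0.0000 0.0000 -1.0000
    outer loop
      vertex 26.000 10.000 0.000
      vertex 26.000 0.000 0.000
      vertex 0.000 0.000 0.000
    endloop
  endfacet
  facet normal 0.0000 0.0000 -1.0000
    outer loop
      vertex 10.000 10.000 0.000
      vertex 26.000 10.000 0.000
      vertex 0.000 0.000 0.000
    endloop
  endfacet
  facet normal 0.0000 0.0000 -1.0000
    outer loop
      vertex 10.000 24.000 0.000
      vertex 10.000 10.000 0.000
      vertex 0.000 0.000 0.000
    endloop
  endfacet
  facet normal 0.0000 0.0000 -1.0000
    outer loop
      vertex 0.000 24.000 0.000
      vertex 10.000 24.000 0.000
      vertex 0.000 0.000 0.000
    endloop
  endfacet
  facet normal 0.0000 0.0000 1.0000
    outer loop
      vertex 0.000 0.000 7.000
      vertex 26.000 0.000 7.000
      vertex 26.000 10.000 7.000
    endloop
  endfacet
  facet normal 0.0000 0.0000 1.0000
    outer loop
      vertex 0.000 0.000 7.000
      vertex 26.000 10.000 7.000
      vertex 10.000 10.000 7.000
    endloop
  endfacet
  facet normal 0.0000 0.0000 1.0000
    outer loop
      vertex 0.000 0.000 7.000
      vertex 10.000 10.000 7.000
      vertex 10.000 24.000 7.000
    endloop
  endfacet
  facet normal 0.0000 0.0000 1.0000
    outer loop
      vertex 0.000 0.000 7.000
      vertex 10.000 24.000 7.000
      vertex 0.000 24.000 7.000
    endloop
  endfacet
  facet normal 0.0000 -1.0000 0.0000
    outer loop
      vertex 0.000 0.000 0.000
      vertex 26.000 0.000 0.000
      vertex 26.000 0.000 7.000
    endloop
  endfacet
  facet normal 0.0000 -1.0000 0.0000
    outer loop
      vertex 0.000 0.000 0.000
      vertex 26.000 0.000 7.000
      vertex 0.000 0.000 7.000
    endloop
  endfacet
  facet normal 1.0000 0.0000 0.0000
    outer loop
      vertex 26.000 0.000 0.000
      vertex 26.000 10.000 0.000
      vertex 26.000 10.000 7.000
    endloop
  endfacet
  facet normal 1.0000 0.0000 0.0000
    outer loop
      vertex 26.000 0.000 0.000
      vertex 26.000 10.000 7.000
      vertex 26.000 0.000 7.000
    endloop
  endfacet
  facet normal 0.0000 1.0000 0.0000
    outer loop
      vertex 26.000 10.000 0.000
      vertex 10.000 10.000 0.000
      vertex 10.000 10.000 7.000
    endloop
  endfacet
  facet normal 0.0000 1.0000 0.0000
    outer loop
      vertex 26.000 10.000 0.000
      vertex 10.000 10.000 7.000
      vertex 26.000 10.000 7.000
    endloop
  endfacet
  facet normal 1.0000 0.0000 0.0000
    outer loop
      vertex 10.000 10.000 0.000
      vertex 10.000 24.000 0.000
      vertex 10.000 24.000 7.000
    endloop
  endfacet
  facet normal 1.0000 0.0000 0.0000
    outer loop
      vertex 10.000 10.000 0.000
      vertex 10.000 24.000 7.000
      vertex 10.000 10.000 7.000
    endloop
  endfacet
  facet normal 0.0000 1.0000 0.0000
    outer loop
      vertex 10.000 24.000 0.000
      vertex 0.000 24.000 0.000
      vertex 0.000 24.000 7.000
    endloop
  endfacet
  facet normal 0.0000 1.0000 0.0000
    outer loop
      vertex 10.000 24.000 0.000
      vertex 0.000 24.000 7.000
      vertex 10.000 24.000 7.000
    endloop
  endfacet
  facet normal -1.0000 0.0000 0.0000
    outer loop
      vertex 0.000 24.000 0.000
      vertex 0.000 0.000 0.000
      vertex 0.000 0.000 7.000
    endloop
  endfacet
  facet normal -1.0000 0.0000 0.0000
    outer loop
      vertex 0.000 24.000 0.000
      vertex 0.000 0.000 7.000
      vertex 0.000 24.000 7.000
    endloop
  endfacet
endsolid part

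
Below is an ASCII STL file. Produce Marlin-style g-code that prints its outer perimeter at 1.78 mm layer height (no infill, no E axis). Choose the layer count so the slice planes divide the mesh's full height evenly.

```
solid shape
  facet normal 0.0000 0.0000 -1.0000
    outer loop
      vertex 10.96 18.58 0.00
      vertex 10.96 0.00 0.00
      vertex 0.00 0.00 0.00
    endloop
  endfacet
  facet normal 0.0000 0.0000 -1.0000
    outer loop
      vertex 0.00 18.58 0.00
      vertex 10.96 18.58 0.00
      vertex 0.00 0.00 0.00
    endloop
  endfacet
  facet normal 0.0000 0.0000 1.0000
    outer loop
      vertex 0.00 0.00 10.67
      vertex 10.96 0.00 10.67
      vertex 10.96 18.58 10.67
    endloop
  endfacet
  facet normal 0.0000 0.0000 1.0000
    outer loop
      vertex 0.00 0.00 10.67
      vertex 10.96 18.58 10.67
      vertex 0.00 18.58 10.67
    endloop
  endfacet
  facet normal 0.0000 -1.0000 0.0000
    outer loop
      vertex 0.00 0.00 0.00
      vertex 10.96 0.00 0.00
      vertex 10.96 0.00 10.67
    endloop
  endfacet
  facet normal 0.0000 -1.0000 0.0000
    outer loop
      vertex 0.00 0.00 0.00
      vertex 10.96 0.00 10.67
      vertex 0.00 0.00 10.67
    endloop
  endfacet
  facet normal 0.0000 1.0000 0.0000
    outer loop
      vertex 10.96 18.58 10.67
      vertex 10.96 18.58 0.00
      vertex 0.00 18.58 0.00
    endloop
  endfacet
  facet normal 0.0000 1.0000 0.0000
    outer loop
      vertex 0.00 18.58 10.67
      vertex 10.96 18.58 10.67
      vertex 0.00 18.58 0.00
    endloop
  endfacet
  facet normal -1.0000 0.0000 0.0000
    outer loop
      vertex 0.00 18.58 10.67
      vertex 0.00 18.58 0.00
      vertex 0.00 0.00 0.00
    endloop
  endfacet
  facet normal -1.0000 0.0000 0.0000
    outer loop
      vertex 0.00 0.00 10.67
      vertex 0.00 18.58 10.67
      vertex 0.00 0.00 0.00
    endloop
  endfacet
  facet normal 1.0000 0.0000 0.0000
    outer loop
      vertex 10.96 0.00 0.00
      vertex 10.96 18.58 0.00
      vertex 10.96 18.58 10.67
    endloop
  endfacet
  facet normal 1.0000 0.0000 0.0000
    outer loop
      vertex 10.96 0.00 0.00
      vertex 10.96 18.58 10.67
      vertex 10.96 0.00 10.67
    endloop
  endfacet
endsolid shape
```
; perimeter-only toolpath
G21 ; units = mm
G90 ; absolute positioning
G28 ; home
; layer 1
G0 Z1.78
G0 X0.00 Y0.00
G1 X10.96 Y0.00
G1 X10.96 Y18.58
G1 X0.00 Y18.58
G1 X0.00 Y0.00
; layer 2
G0 Z3.56
G0 X0.00 Y0.00
G1 X10.96 Y0.00
G1 X10.96 Y18.58
G1 X0.00 Y18.58
G1 X0.00 Y0.00
; layer 3
G0 Z5.33
G0 X0.00 Y0.00
G1 X10.96 Y0.00
G1 X10.96 Y18.58
G1 X0.00 Y18.58
G1 X0.00 Y0.00
; layer 4
G0 Z7.11
G0 X0.00 Y0.00
G1 X10.96 Y0.00
G1 X10.96 Y18.58
G1 X0.00 Y18.58
G1 X0.00 Y0.00
; layer 5
G0 Z8.89
G0 X0.00 Y0.00
G1 X10.96 Y0.00
G1 X10.96 Y18.58
G1 X0.00 Y18.58
G1 X0.00 Y0.00
; layer 6
G0 Z10.67
G0 X0.00 Y0.00
G1 X10.96 Y0.00
G1 X10.96 Y18.58
G1 X0.00 Y18.58
G1 X0.00 Y0.00
M2 ; end

The solid is a rectangular box, roughly 11 × 18.6 mm footprint and 10.7 mm tall. Slicing at Δz = 1.78 mm — 6 equal slices spanning the solid's height, so layer i sits at z = i·h/6 — gives 6 non-empty perimeters. Each is a 4-segment closed polygon; G0 lifts to the layer z and rapids to the start vertex, then G1 traces the edges.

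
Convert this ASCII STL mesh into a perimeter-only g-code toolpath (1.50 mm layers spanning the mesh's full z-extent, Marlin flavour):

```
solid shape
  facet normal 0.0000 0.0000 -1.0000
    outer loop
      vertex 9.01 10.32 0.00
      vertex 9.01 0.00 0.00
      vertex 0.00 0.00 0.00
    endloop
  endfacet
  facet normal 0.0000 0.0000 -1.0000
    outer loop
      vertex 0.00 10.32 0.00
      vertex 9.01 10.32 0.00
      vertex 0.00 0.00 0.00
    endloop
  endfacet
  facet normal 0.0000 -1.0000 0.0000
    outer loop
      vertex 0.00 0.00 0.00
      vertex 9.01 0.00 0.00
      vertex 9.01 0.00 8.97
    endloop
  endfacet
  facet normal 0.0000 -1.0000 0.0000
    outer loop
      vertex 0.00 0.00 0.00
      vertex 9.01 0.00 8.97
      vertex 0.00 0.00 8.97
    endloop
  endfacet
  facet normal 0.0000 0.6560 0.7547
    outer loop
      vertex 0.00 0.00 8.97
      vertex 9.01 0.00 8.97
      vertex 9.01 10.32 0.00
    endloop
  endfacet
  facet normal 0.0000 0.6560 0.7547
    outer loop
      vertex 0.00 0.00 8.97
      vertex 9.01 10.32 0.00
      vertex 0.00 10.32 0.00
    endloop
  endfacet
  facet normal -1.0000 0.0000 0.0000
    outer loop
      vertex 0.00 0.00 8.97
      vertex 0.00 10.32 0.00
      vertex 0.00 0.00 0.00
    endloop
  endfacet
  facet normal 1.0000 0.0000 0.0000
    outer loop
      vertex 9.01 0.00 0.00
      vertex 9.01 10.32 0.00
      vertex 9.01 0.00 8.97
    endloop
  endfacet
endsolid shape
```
; perimeter-only toolpath
G21 ; units = mm
G90 ; absolute positioning
G28 ; home
; layer 1
G0 Z1.50
G0 X0.00 Y0.00
G1 X9.01 Y0.00
G1 X9.01 Y8.60
G1 X0.00 Y8.60
G1 X0.00 Y0.00
; layer 2
G0 Z2.99
G0 X0.00 Y0.00
G1 X9.01 Y0.00
G1 X9.01 Y6.88
G1 X0.00 Y6.88
G1 X0.00 Y0.00
; layer 3
G0 Z4.49
G0 X0.00 Y0.00
G1 X9.01 Y0.00
G1 X9.01 Y5.16
G1 X0.00 Y5.16
G1 X0.00 Y0.00
; layer 4
G0 Z5.98
G0 X0.00 Y0.00
G1 X9.01 Y0.00
G1 X9.01 Y3.44
G1 X0.00 Y3.44
G1 X0.00 Y0.00
; layer 5
G0 Z7.48
G0 X0.00 Y0.00
G1 X9.01 Y0.00
G1 X9.01 Y1.72
G1 X0.00 Y1.72
G1 X0.00 Y0.00
M2 ; end

The solid is a wedge (ramp): 9.01 × 10.3 mm base, rising to 8.97 mm along the y=0 edge and sloping linearly to z=0 at y=10.3. Slicing at Δz = 1.50 mm — 6 equal slices spanning the solid's height, so layer i sits at z = i·h/6 — gives 5 non-empty perimeters. Each is a 4-segment closed polygon; G0 lifts to the layer z and rapids to the start vertex, then G1 traces the edges. The cross-section shrinks linearly with z (the slice at the apex is degenerate and omitted).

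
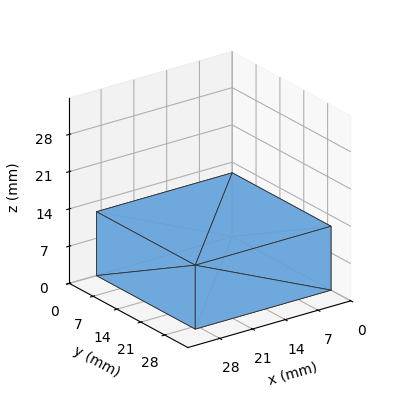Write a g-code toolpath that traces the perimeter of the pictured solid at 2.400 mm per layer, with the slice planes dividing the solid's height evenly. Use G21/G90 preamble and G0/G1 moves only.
Reading the render: the shape is a rectangular box, roughly 29 × 29 mm footprint and 12 mm tall (dimensions read to the nearest mm from the axis ticks). For the g-code, the solid's height is divided into equal slices at the stated Δz and each level perimeter traced with G1 moves after a G0 lift.

; perimeter-only toolpath
G21 ; units = mm
G90 ; absolute positioning
G28 ; home
; layer 1
G0 Z2.400
G0 X0.000 Y0.000
G1 X29.000 Y0.000
G1 X29.000 Y29.000
G1 X0.000 Y29.000
G1 X0.000 Y0.000
; layer 2
G0 Z4.800
G0 X0.000 Y0.000
G1 X29.000 Y0.000
G1 X29.000 Y29.000
G1 X0.000 Y29.000
G1 X0.000 Y0.000
; layer 3
G0 Z7.200
G0 X0.000 Y0.000
G1 X29.000 Y0.000
G1 X29.000 Y29.000
G1 X0.000 Y29.000
G1 X0.000 Y0.000
; layer 4
G0 Z9.600
G0 X0.000 Y0.000
G1 X29.000 Y0.000
G1 X29.000 Y29.000
G1 X0.000 Y29.000
G1 X0.000 Y0.000
; layer 5
G0 Z12.000
G0 X0.000 Y0.000
G1 X29.000 Y0.000
G1 X29.000 Y29.000
G1 X0.000 Y29.000
G1 X0.000 Y0.000
M2 ; end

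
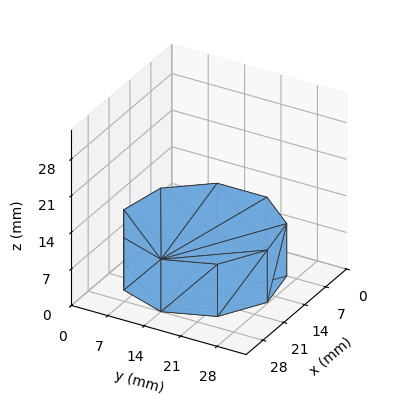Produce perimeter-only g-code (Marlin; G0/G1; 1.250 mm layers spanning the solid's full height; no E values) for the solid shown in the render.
Reading the render: the shape is a regular 9-sided prism (a cylinder approximated with 9 flat sides), circumscribed radius ≈ 14 mm, height ≈ 10 mm (dimensions read to the nearest mm from the axis ticks). For the g-code, the solid's height is divided into equal slices at the stated Δz and each level perimeter traced with G1 moves after a G0 lift.

; perimeter-only toolpath
G21 ; units = mm
G90 ; absolute positioning
G28 ; home
; layer 1
G0 Z1.250
G0 X28.000 Y14.000
G1 X24.725 Y22.999
G1 X16.431 Y27.787
G1 X7.000 Y26.124
G1 X0.844 Y18.788
G1 X0.844 Y9.212
G1 X7.000 Y1.876
G1 X16.431 Y0.213
G1 X24.725 Y5.001
G1 X28.000 Y14.000
; layer 2
G0 Z2.500
G0 X28.000 Y14.000
G1 X24.725 Y22.999
G1 X16.431 Y27.787
G1 X7.000 Y26.124
G1 X0.844 Y18.788
G1 X0.844 Y9.212
G1 X7.000 Y1.876
G1 X16.431 Y0.213
G1 X24.725 Y5.001
G1 X28.000 Y14.000
; layer 3
G0 Z3.750
G0 X28.000 Y14.000
G1 X24.725 Y22.999
G1 X16.431 Y27.787
G1 X7.000 Y26.124
G1 X0.844 Y18.788
G1 X0.844 Y9.212
G1 X7.000 Y1.876
G1 X16.431 Y0.213
G1 X24.725 Y5.001
G1 X28.000 Y14.000
; layer 4
G0 Z5.000
G0 X28.000 Y14.000
G1 X24.725 Y22.999
G1 X16.431 Y27.787
G1 X7.000 Y26.124
G1 X0.844 Y18.788
G1 X0.844 Y9.212
G1 X7.000 Y1.876
G1 X16.431 Y0.213
G1 X24.725 Y5.001
G1 X28.000 Y14.000
; layer 5
G0 Z6.250
G0 X28.000 Y14.000
G1 X24.725 Y22.999
G1 X16.431 Y27.787
G1 X7.000 Y26.124
G1 X0.844 Y18.788
G1 X0.844 Y9.212
G1 X7.000 Y1.876
G1 X16.431 Y0.213
G1 X24.725 Y5.001
G1 X28.000 Y14.000
; layer 6
G0 Z7.500
G0 X28.000 Y14.000
G1 X24.725 Y22.999
G1 X16.431 Y27.787
G1 X7.000 Y26.124
G1 X0.844 Y18.788
G1 X0.844 Y9.212
G1 X7.000 Y1.876
G1 X16.431 Y0.213
G1 X24.725 Y5.001
G1 X28.000 Y14.000
; layer 7
G0 Z8.750
G0 X28.000 Y14.000
G1 X24.725 Y22.999
G1 X16.431 Y27.787
G1 X7.000 Y26.124
G1 X0.844 Y18.788
G1 X0.844 Y9.212
G1 X7.000 Y1.876
G1 X16.431 Y0.213
G1 X24.725 Y5.001
G1 X28.000 Y14.000
; layer 8
G0 Z10.000
G0 X28.000 Y14.000
G1 X24.725 Y22.999
G1 X16.431 Y27.787
G1 X7.000 Y26.124
G1 X0.844 Y18.788
G1 X0.844 Y9.212
G1 X7.000 Y1.876
G1 X16.431 Y0.213
G1 X24.725 Y5.001
G1 X28.000 Y14.000
M2 ; end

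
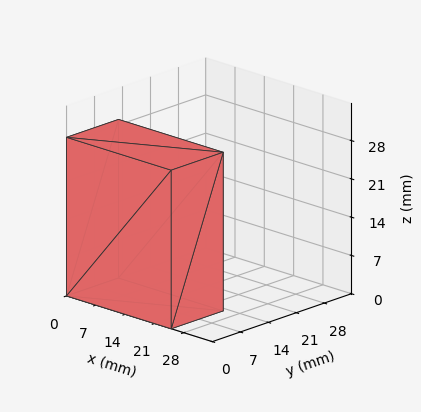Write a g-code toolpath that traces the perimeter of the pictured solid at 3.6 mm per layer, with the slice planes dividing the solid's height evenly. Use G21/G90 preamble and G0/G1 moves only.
Reading the render: the shape is a rectangular box, roughly 25 × 13 mm footprint and 29 mm tall (dimensions read to the nearest mm from the axis ticks). For the g-code, the solid's height is divided into equal slices at the stated Δz and each level perimeter traced with G1 moves after a G0 lift.

; perimeter-only toolpath
G21 ; units = mm
G90 ; absolute positioning
G28 ; home
; layer 1
G0 Z3.6
G0 X0.0 Y0.0
G1 X25.0 Y0.0
G1 X25.0 Y13.0
G1 X0.0 Y13.0
G1 X0.0 Y0.0
; layer 2
G0 Z7.2
G0 X0.0 Y0.0
G1 X25.0 Y0.0
G1 X25.0 Y13.0
G1 X0.0 Y13.0
G1 X0.0 Y0.0
; layer 3
G0 Z10.9
G0 X0.0 Y0.0
G1 X25.0 Y0.0
G1 X25.0 Y13.0
G1 X0.0 Y13.0
G1 X0.0 Y0.0
; layer 4
G0 Z14.5
G0 X0.0 Y0.0
G1 X25.0 Y0.0
G1 X25.0 Y13.0
G1 X0.0 Y13.0
G1 X0.0 Y0.0
; layer 5
G0 Z18.1
G0 X0.0 Y0.0
G1 X25.0 Y0.0
G1 X25.0 Y13.0
G1 X0.0 Y13.0
G1 X0.0 Y0.0
; layer 6
G0 Z21.8
G0 X0.0 Y0.0
G1 X25.0 Y0.0
G1 X25.0 Y13.0
G1 X0.0 Y13.0
G1 X0.0 Y0.0
; layer 7
G0 Z25.4
G0 X0.0 Y0.0
G1 X25.0 Y0.0
G1 X25.0 Y13.0
G1 X0.0 Y13.0
G1 X0.0 Y0.0
; layer 8
G0 Z29.0
G0 X0.0 Y0.0
G1 X25.0 Y0.0
G1 X25.0 Y13.0
G1 X0.0 Y13.0
G1 X0.0 Y0.0
M2 ; end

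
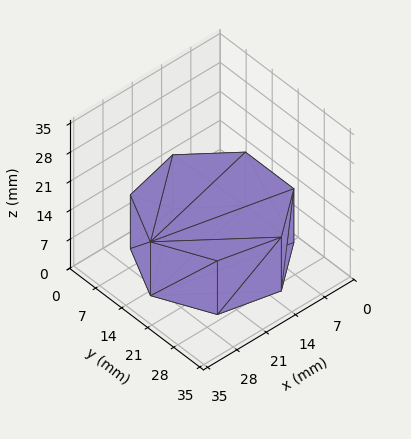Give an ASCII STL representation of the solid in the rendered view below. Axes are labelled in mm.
Reading the render: the shape is a regular 7-sided prism (a cylinder approximated with 7 flat sides), circumscribed radius ≈ 15 mm, height ≈ 13 mm (dimensions read to the nearest mm from the axis ticks). For the STL, each face is triangulated and given an outward normal.

solid part
  facet normal 0.0000 0.0000 -1.0000
    outer loop
      vertex 11.7 29.6 0.0
      vertex 24.4 26.7 0.0
      vertex 30.0 15.0 0.0
    endloop
  endfacet
  facet normal 0.0000 0.0000 -1.0000
    outer loop
      vertex 1.5 21.5 0.0
      vertex 11.7 29.6 0.0
      vertex 30.0 15.0 0.0
    endloop
  endfacet
  facet normal 0.0000 0.0000 -1.0000
    outer loop
      vertex 1.5 8.5 0.0
      vertex 1.5 21.5 0.0
      vertex 30.0 15.0 0.0
    endloop
  endfacet
  facet normal 0.0000 0.0000 -1.0000
    outer loop
      vertex 11.7 0.4 0.0
      vertex 1.5 8.5 0.0
      vertex 30.0 15.0 0.0
    endloop
  endfacet
  facet normal 0.0000 0.0000 -1.0000
    outer loop
      vertex 24.4 3.3 0.0
      vertex 11.7 0.4 0.0
      vertex 30.0 15.0 0.0
    endloop
  endfacet
  facet normal 0.0000 0.0000 1.0000
    outer loop
      vertex 30.0 15.0 13.0
      vertex 24.4 26.7 13.0
      vertex 11.7 29.6 13.0
    endloop
  endfacet
  facet normal 0.0000 0.0000 1.0000
    outer loop
      vertex 30.0 15.0 13.0
      vertex 11.7 29.6 13.0
      vertex 1.5 21.5 13.0
    endloop
  endfacet
  facet normal 0.0000 0.0000 1.0000
    outer loop
      vertex 30.0 15.0 13.0
      vertex 1.5 21.5 13.0
      vertex 1.5 8.5 13.0
    endloop
  endfacet
  facet normal 0.0000 0.0000 1.0000
    outer loop
      vertex 30.0 15.0 13.0
      vertex 1.5 8.5 13.0
      vertex 11.7 0.4 13.0
    endloop
  endfacet
  facet normal 0.0000 0.0000 1.0000
    outer loop
      vertex 30.0 15.0 13.0
      vertex 11.7 0.4 13.0
      vertex 24.4 3.3 13.0
    endloop
  endfacet
  facet normal 0.9020 0.4317 0.0000
    outer loop
      vertex 30.0 15.0 0.0
      vertex 24.4 26.7 0.0
      vertex 24.4 26.7 13.0
    endloop
  endfacet
  facet normal 0.9020 0.4317 0.0000
    outer loop
      vertex 30.0 15.0 0.0
      vertex 24.4 26.7 13.0
      vertex 30.0 15.0 13.0
    endloop
  endfacet
  facet normal 0.2226 0.9749 0.0000
    outer loop
      vertex 24.4 26.7 0.0
      vertex 11.7 29.6 0.0
      vertex 11.7 29.6 13.0
    endloop
  endfacet
  facet normal 0.2226 0.9749 0.0000
    outer loop
      vertex 24.4 26.7 0.0
      vertex 11.7 29.6 13.0
      vertex 24.4 26.7 13.0
    endloop
  endfacet
  facet normal -0.6219 0.7831 0.0000
    outer loop
      vertex 11.7 29.6 0.0
      vertex 1.5 21.5 0.0
      vertex 1.5 21.5 13.0
    endloop
  endfacet
  facet normal -0.6219 0.7831 0.0000
    outer loop
      vertex 11.7 29.6 0.0
      vertex 1.5 21.5 13.0
      vertex 11.7 29.6 13.0
    endloop
  endfacet
  facet normal -1.0000 0.0000 0.0000
    outer loop
      vertex 1.5 21.5 0.0
      vertex 1.5 8.5 0.0
      vertex 1.5 8.5 13.0
    endloop
  endfacet
  facet normal -1.0000 0.0000 0.0000
    outer loop
      vertex 1.5 21.5 0.0
      vertex 1.5 8.5 13.0
      vertex 1.5 21.5 13.0
    endloop
  endfacet
  facet normal -0.6219 -0.7831 0.0000
    outer loop
      vertex 1.5 8.5 0.0
      vertex 11.7 0.4 0.0
      vertex 11.7 0.4 13.0
    endloop
  endfacet
  facet normal -0.6219 -0.7831 0.0000
    outer loop
      vertex 1.5 8.5 0.0
      vertex 11.7 0.4 13.0
      vertex 1.5 8.5 13.0
    endloop
  endfacet
  facet normal 0.2226 -0.9749 0.0000
    outer loop
      vertex 11.7 0.4 0.0
      vertex 24.4 3.3 0.0
      vertex 24.4 3.3 13.0
    endloop
  endfacet
  facet normal 0.2226 -0.9749 0.0000
    outer loop
      vertex 11.7 0.4 0.0
      vertex 24.4 3.3 13.0
      vertex 11.7 0.4 13.0
    endloop
  endfacet
  facet normal 0.9020 -0.4317 0.0000
    outer loop
      vertex 24.4 3.3 0.0
      vertex 30.0 15.0 0.0
      vertex 30.0 15.0 13.0
    endloop
  endfacet
  facet normal 0.9020 -0.4317 0.0000
    outer loop
      vertex 24.4 3.3 0.0
      vertex 30.0 15.0 13.0
      vertex 24.4 3.3 13.0
    endloop
  endfacet
endsolid part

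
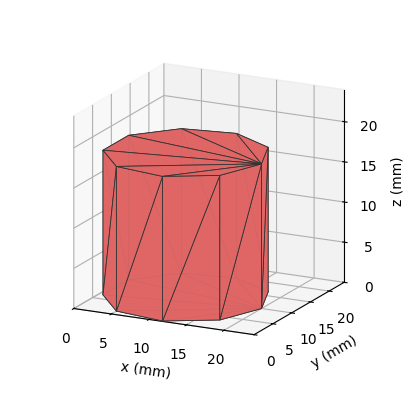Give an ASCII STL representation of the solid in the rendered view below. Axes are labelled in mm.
Reading the render: the shape is a regular 9-sided prism (a cylinder approximated with 9 flat sides), circumscribed radius ≈ 10 mm, height ≈ 18 mm (dimensions read to the nearest mm from the axis ticks). For the STL, each face is triangulated and given an outward normal.

solid part
  facet normal 0.0000 0.0000 -1.0000
    outer loop
      vertex 11.74 19.85 0.00
      vertex 17.66 16.43 0.00
      vertex 20.00 10.00 0.00
    endloop
  endfacet
  facet normal 0.0000 0.0000 -1.0000
    outer loop
      vertex 5.00 18.66 0.00
      vertex 11.74 19.85 0.00
      vertex 20.00 10.00 0.00
    endloop
  endfacet
  facet normal 0.0000 0.0000 -1.0000
    outer loop
      vertex 0.60 13.42 0.00
      vertex 5.00 18.66 0.00
      vertex 20.00 10.00 0.00
    endloop
  endfacet
  facet normal 0.0000 0.0000 -1.0000
    outer loop
      vertex 0.60 6.58 0.00
      vertex 0.60 13.42 0.00
      vertex 20.00 10.00 0.00
    endloop
  endfacet
  facet normal 0.0000 0.0000 -1.0000
    outer loop
      vertex 5.00 1.34 0.00
      vertex 0.60 6.58 0.00
      vertex 20.00 10.00 0.00
    endloop
  endfacet
  facet normal 0.0000 0.0000 -1.0000
    outer loop
      vertex 11.74 0.15 0.00
      vertex 5.00 1.34 0.00
      vertex 20.00 10.00 0.00
    endloop
  endfacet
  facet normal 0.0000 0.0000 -1.0000
    outer loop
      vertex 17.66 3.57 0.00
      vertex 11.74 0.15 0.00
      vertex 20.00 10.00 0.00
    endloop
  endfacet
  facet normal 0.0000 0.0000 1.0000
    outer loop
      vertex 20.00 10.00 18.00
      vertex 17.66 16.43 18.00
      vertex 11.74 19.85 18.00
    endloop
  endfacet
  facet normal 0.0000 0.0000 1.0000
    outer loop
      vertex 20.00 10.00 18.00
      vertex 11.74 19.85 18.00
      vertex 5.00 18.66 18.00
    endloop
  endfacet
  facet normal 0.0000 0.0000 1.0000
    outer loop
      vertex 20.00 10.00 18.00
      vertex 5.00 18.66 18.00
      vertex 0.60 13.42 18.00
    endloop
  endfacet
  facet normal 0.0000 0.0000 1.0000
    outer loop
      vertex 20.00 10.00 18.00
      vertex 0.60 13.42 18.00
      vertex 0.60 6.58 18.00
    endloop
  endfacet
  facet normal 0.0000 0.0000 1.0000
    outer loop
      vertex 20.00 10.00 18.00
      vertex 0.60 6.58 18.00
      vertex 5.00 1.34 18.00
    endloop
  endfacet
  facet normal 0.0000 0.0000 1.0000
    outer loop
      vertex 20.00 10.00 18.00
      vertex 5.00 1.34 18.00
      vertex 11.74 0.15 18.00
    endloop
  endfacet
  facet normal 0.0000 0.0000 1.0000
    outer loop
      vertex 20.00 10.00 18.00
      vertex 11.74 0.15 18.00
      vertex 17.66 3.57 18.00
    endloop
  endfacet
  facet normal 0.9397 0.3420 0.0000
    outer loop
      vertex 20.00 10.00 0.00
      vertex 17.66 16.43 0.00
      vertex 17.66 16.43 18.00
    endloop
  endfacet
  facet normal 0.9397 0.3420 0.0000
    outer loop
      vertex 20.00 10.00 0.00
      vertex 17.66 16.43 18.00
      vertex 20.00 10.00 18.00
    endloop
  endfacet
  facet normal 0.5002 0.8659 0.0000
    outer loop
      vertex 17.66 16.43 0.00
      vertex 11.74 19.85 0.00
      vertex 11.74 19.85 18.00
    endloop
  endfacet
  facet normal 0.5002 0.8659 0.0000
    outer loop
      vertex 17.66 16.43 0.00
      vertex 11.74 19.85 18.00
      vertex 17.66 16.43 18.00
    endloop
  endfacet
  facet normal -0.1739 0.9848 0.0000
    outer loop
      vertex 11.74 19.85 0.00
      vertex 5.00 18.66 0.00
      vertex 5.00 18.66 18.00
    endloop
  endfacet
  facet normal -0.1739 0.9848 0.0000
    outer loop
      vertex 11.74 19.85 0.00
      vertex 5.00 18.66 18.00
      vertex 11.74 19.85 18.00
    endloop
  endfacet
  facet normal -0.7658 0.6431 0.0000
    outer loop
      vertex 5.00 18.66 0.00
      vertex 0.60 13.42 0.00
      vertex 0.60 13.42 18.00
    endloop
  endfacet
  facet normal -0.7658 0.6431 0.0000
    outer loop
      vertex 5.00 18.66 0.00
      vertex 0.60 13.42 18.00
      vertex 5.00 18.66 18.00
    endloop
  endfacet
  facet normal -1.0000 0.0000 0.0000
    outer loop
      vertex 0.60 13.42 0.00
      vertex 0.60 6.58 0.00
      vertex 0.60 6.58 18.00
    endloop
  endfacet
  facet normal -1.0000 0.0000 0.0000
    outer loop
      vertex 0.60 13.42 0.00
      vertex 0.60 6.58 18.00
      vertex 0.60 13.42 18.00
    endloop
  endfacet
  facet normal -0.7658 -0.6431 0.0000
    outer loop
      vertex 0.60 6.58 0.00
      vertex 5.00 1.34 0.00
      vertex 5.00 1.34 18.00
    endloop
  endfacet
  facet normal -0.7658 -0.6431 0.0000
    outer loop
      vertex 0.60 6.58 0.00
      vertex 5.00 1.34 18.00
      vertex 0.60 6.58 18.00
    endloop
  endfacet
  facet normal -0.1739 -0.9848 0.0000
    outer loop
      vertex 5.00 1.34 0.00
      vertex 11.74 0.15 0.00
      vertex 11.74 0.15 18.00
    endloop
  endfacet
  facet normal -0.1739 -0.9848 0.0000
    outer loop
      vertex 5.00 1.34 0.00
      vertex 11.74 0.15 18.00
      vertex 5.00 1.34 18.00
    endloop
  endfacet
  facet normal 0.5002 -0.8659 0.0000
    outer loop
      vertex 11.74 0.15 0.00
      vertex 17.66 3.57 0.00
      vertex 17.66 3.57 18.00
    endloop
  endfacet
  facet normal 0.5002 -0.8659 0.0000
    outer loop
      vertex 11.74 0.15 0.00
      vertex 17.66 3.57 18.00
      vertex 11.74 0.15 18.00
    endloop
  endfacet
  facet normal 0.9397 -0.3420 0.0000
    outer loop
      vertex 17.66 3.57 0.00
      vertex 20.00 10.00 0.00
      vertex 20.00 10.00 18.00
    endloop
  endfacet
  facet normal 0.9397 -0.3420 0.0000
    outer loop
      vertex 17.66 3.57 0.00
      vertex 20.00 10.00 18.00
      vertex 17.66 3.57 18.00
    endloop
  endfacet
endsolid part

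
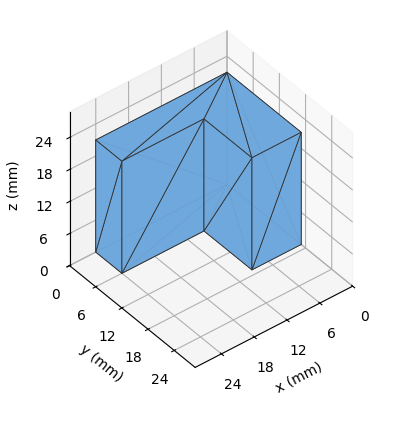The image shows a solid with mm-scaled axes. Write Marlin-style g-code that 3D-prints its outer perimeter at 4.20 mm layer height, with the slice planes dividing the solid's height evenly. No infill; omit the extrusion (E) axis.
Reading the render: the shape is an L-shaped prism: outer 24 × 17 mm, arm thicknesses ≈ 6 mm (horizontal) and 9 mm (vertical), extruded 21 mm in z (dimensions read to the nearest mm from the axis ticks). For the g-code, the solid's height is divided into equal slices at the stated Δz and each level perimeter traced with G1 moves after a G0 lift.

; perimeter-only toolpath
G21 ; units = mm
G90 ; absolute positioning
G28 ; home
; layer 1
G0 Z4.20
G0 X0.00 Y0.00
G1 X24.00 Y0.00
G1 X24.00 Y6.00
G1 X9.00 Y6.00
G1 X9.00 Y17.00
G1 X0.00 Y17.00
G1 X0.00 Y0.00
; layer 2
G0 Z8.40
G0 X0.00 Y0.00
G1 X24.00 Y0.00
G1 X24.00 Y6.00
G1 X9.00 Y6.00
G1 X9.00 Y17.00
G1 X0.00 Y17.00
G1 X0.00 Y0.00
; layer 3
G0 Z12.60
G0 X0.00 Y0.00
G1 X24.00 Y0.00
G1 X24.00 Y6.00
G1 X9.00 Y6.00
G1 X9.00 Y17.00
G1 X0.00 Y17.00
G1 X0.00 Y0.00
; layer 4
G0 Z16.80
G0 X0.00 Y0.00
G1 X24.00 Y0.00
G1 X24.00 Y6.00
G1 X9.00 Y6.00
G1 X9.00 Y17.00
G1 X0.00 Y17.00
G1 X0.00 Y0.00
; layer 5
G0 Z21.00
G0 X0.00 Y0.00
G1 X24.00 Y0.00
G1 X24.00 Y6.00
G1 X9.00 Y6.00
G1 X9.00 Y17.00
G1 X0.00 Y17.00
G1 X0.00 Y0.00
M2 ; end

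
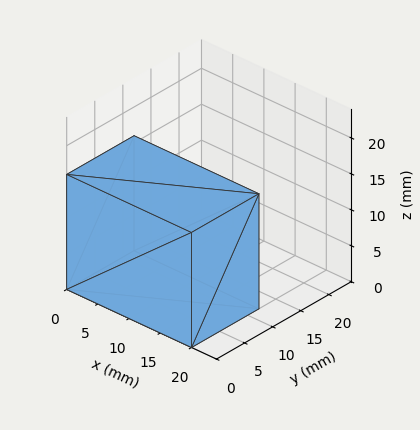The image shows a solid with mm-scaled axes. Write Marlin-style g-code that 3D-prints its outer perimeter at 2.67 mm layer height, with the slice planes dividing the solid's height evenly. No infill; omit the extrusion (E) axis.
Reading the render: the shape is a rectangular box, roughly 20 × 12 mm footprint and 16 mm tall (dimensions read to the nearest mm from the axis ticks). For the g-code, the solid's height is divided into equal slices at the stated Δz and each level perimeter traced with G1 moves after a G0 lift.

; perimeter-only toolpath
G21 ; units = mm
G90 ; absolute positioning
G28 ; home
; layer 1
G0 Z2.67
G0 X0.00 Y0.00
G1 X20.00 Y0.00
G1 X20.00 Y12.00
G1 X0.00 Y12.00
G1 X0.00 Y0.00
; layer 2
G0 Z5.33
G0 X0.00 Y0.00
G1 X20.00 Y0.00
G1 X20.00 Y12.00
G1 X0.00 Y12.00
G1 X0.00 Y0.00
; layer 3
G0 Z8.00
G0 X0.00 Y0.00
G1 X20.00 Y0.00
G1 X20.00 Y12.00
G1 X0.00 Y12.00
G1 X0.00 Y0.00
; layer 4
G0 Z10.67
G0 X0.00 Y0.00
G1 X20.00 Y0.00
G1 X20.00 Y12.00
G1 X0.00 Y12.00
G1 X0.00 Y0.00
; layer 5
G0 Z13.33
G0 X0.00 Y0.00
G1 X20.00 Y0.00
G1 X20.00 Y12.00
G1 X0.00 Y12.00
G1 X0.00 Y0.00
; layer 6
G0 Z16.00
G0 X0.00 Y0.00
G1 X20.00 Y0.00
G1 X20.00 Y12.00
G1 X0.00 Y12.00
G1 X0.00 Y0.00
M2 ; end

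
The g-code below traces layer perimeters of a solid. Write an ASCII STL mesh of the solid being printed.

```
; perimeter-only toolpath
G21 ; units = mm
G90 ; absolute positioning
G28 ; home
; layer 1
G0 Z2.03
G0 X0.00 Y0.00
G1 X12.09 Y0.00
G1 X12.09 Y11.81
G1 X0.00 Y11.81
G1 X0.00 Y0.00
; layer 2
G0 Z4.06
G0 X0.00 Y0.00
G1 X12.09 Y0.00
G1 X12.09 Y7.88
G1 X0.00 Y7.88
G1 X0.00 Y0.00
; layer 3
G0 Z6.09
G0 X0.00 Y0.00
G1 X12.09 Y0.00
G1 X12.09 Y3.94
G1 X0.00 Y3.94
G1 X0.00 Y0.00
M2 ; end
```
solid part
  facet normal 0.0000 0.0000 -1.0000
    outer loop
      vertex 12.09 15.75 0.00
      vertex 12.09 0.00 0.00
      vertex 0.00 0.00 0.00
    endloop
  endfacet
  facet normal 0.0000 0.0000 -1.0000
    outer loop
      vertex 0.00 15.75 0.00
      vertex 12.09 15.75 0.00
      vertex 0.00 0.00 0.00
    endloop
  endfacet
  facet normal 0.0000 -1.0000 0.0000
    outer loop
      vertex 0.00 0.00 0.00
      vertex 12.09 0.00 0.00
      vertex 12.09 0.00 8.12
    endloop
  endfacet
  facet normal 0.0000 -1.0000 0.0000
    outer loop
      vertex 0.00 0.00 0.00
      vertex 12.09 0.00 8.12
      vertex 0.00 0.00 8.12
    endloop
  endfacet
  facet normal 0.0000 0.4582 0.8888
    outer loop
      vertex 0.00 0.00 8.12
      vertex 12.09 0.00 8.12
      vertex 12.09 15.75 0.00
    endloop
  endfacet
  facet normal 0.0000 0.4582 0.8888
    outer loop
      vertex 0.00 0.00 8.12
      vertex 12.09 15.75 0.00
      vertex 0.00 15.75 0.00
    endloop
  endfacet
  facet normal -1.0000 0.0000 0.0000
    outer loop
      vertex 0.00 0.00 8.12
      vertex 0.00 15.75 0.00
      vertex 0.00 0.00 0.00
    endloop
  endfacet
  facet normal 1.0000 0.0000 0.0000
    outer loop
      vertex 12.09 0.00 0.00
      vertex 12.09 15.75 0.00
      vertex 12.09 0.00 8.12
    endloop
  endfacet
endsolid part

The G0 Z moves step by Δz≈2.03 mm. The G1 loops shrink linearly with z, so the solid tapers from its base footprint up to z≈8.12. Closing with a flat bottom cap and the tapered top and triangulating gives 8 facets — a wedge (ramp): 12.1 × 15.8 mm base, rising to 8.12 mm along the y=0 edge and sloping linearly to z=0 at y=15.8.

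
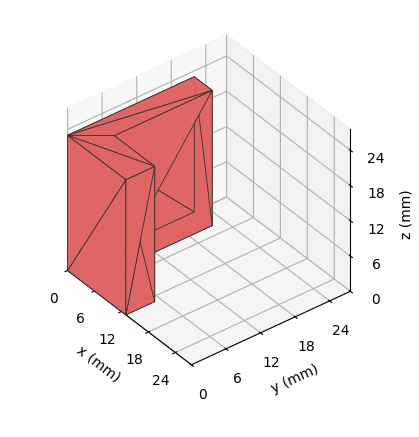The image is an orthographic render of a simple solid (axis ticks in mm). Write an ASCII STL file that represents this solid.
Reading the render: the shape is an L-shaped prism: outer 13 × 22 mm, arm thicknesses ≈ 5 mm (horizontal) and 4 mm (vertical), extruded 23 mm in z (dimensions read to the nearest mm from the axis ticks). For the STL, each face is triangulated and given an outward normal.

solid part
  facet normal 0.0000 0.0000 -1.0000
    outer loop
      vertex 13.00 5.00 0.00
      vertex 13.00 0.00 0.00
      vertex 0.00 0.00 0.00
    endloop
  endfacet
  facet normal 0.0000 0.0000 -1.0000
    outer loop
      vertex 4.00 5.00 0.00
      vertex 13.00 5.00 0.00
      vertex 0.00 0.00 0.00
    endloop
  endfacet
  facet normal 0.0000 0.0000 -1.0000
    outer loop
      vertex 4.00 22.00 0.00
      vertex 4.00 5.00 0.00
      vertex 0.00 0.00 0.00
    endloop
  endfacet
  facet normal 0.0000 0.0000 -1.0000
    outer loop
      vertex 0.00 22.00 0.00
      vertex 4.00 22.00 0.00
      vertex 0.00 0.00 0.00
    endloop
  endfacet
  facet normal 0.0000 0.0000 1.0000
    outer loop
      vertex 0.00 0.00 23.00
      vertex 13.00 0.00 23.00
      vertex 13.00 5.00 23.00
    endloop
  endfacet
  facet normal 0.0000 0.0000 1.0000
    outer loop
      vertex 0.00 0.00 23.00
      vertex 13.00 5.00 23.00
      vertex 4.00 5.00 23.00
    endloop
  endfacet
  facet normal 0.0000 0.0000 1.0000
    outer loop
      vertex 0.00 0.00 23.00
      vertex 4.00 5.00 23.00
      vertex 4.00 22.00 23.00
    endloop
  endfacet
  facet normal 0.0000 0.0000 1.0000
    outer loop
      vertex 0.00 0.00 23.00
      vertex 4.00 22.00 23.00
      vertex 0.00 22.00 23.00
    endloop
  endfacet
  facet normal 0.0000 -1.0000 0.0000
    outer loop
      vertex 0.00 0.00 0.00
      vertex 13.00 0.00 0.00
      vertex 13.00 0.00 23.00
    endloop
  endfacet
  facet normal 0.0000 -1.0000 0.0000
    outer loop
      vertex 0.00 0.00 0.00
      vertex 13.00 0.00 23.00
      vertex 0.00 0.00 23.00
    endloop
  endfacet
  facet normal 1.0000 0.0000 0.0000
    outer loop
      vertex 13.00 0.00 0.00
      vertex 13.00 5.00 0.00
      vertex 13.00 5.00 23.00
    endloop
  endfacet
  facet normal 1.0000 0.0000 0.0000
    outer loop
      vertex 13.00 0.00 0.00
      vertex 13.00 5.00 23.00
      vertex 13.00 0.00 23.00
    endloop
  endfacet
  facet normal 0.0000 1.0000 0.0000
    outer loop
      vertex 13.00 5.00 0.00
      vertex 4.00 5.00 0.00
      vertex 4.00 5.00 23.00
    endloop
  endfacet
  facet normal 0.0000 1.0000 0.0000
    outer loop
      vertex 13.00 5.00 0.00
      vertex 4.00 5.00 23.00
      vertex 13.00 5.00 23.00
    endloop
  endfacet
  facet normal 1.0000 0.0000 0.0000
    outer loop
      vertex 4.00 5.00 0.00
      vertex 4.00 22.00 0.00
      vertex 4.00 22.00 23.00
    endloop
  endfacet
  facet normal 1.0000 0.0000 0.0000
    outer loop
      vertex 4.00 5.00 0.00
      vertex 4.00 22.00 23.00
      vertex 4.00 5.00 23.00
    endloop
  endfacet
  facet normal 0.0000 1.0000 0.0000
    outer loop
      vertex 4.00 22.00 0.00
      vertex 0.00 22.00 0.00
      vertex 0.00 22.00 23.00
    endloop
  endfacet
  facet normal 0.0000 1.0000 0.0000
    outer loop
      vertex 4.00 22.00 0.00
      vertex 0.00 22.00 23.00
      vertex 4.00 22.00 23.00
    endloop
  endfacet
  facet normal -1.0000 0.0000 0.0000
    outer loop
      vertex 0.00 22.00 0.00
      vertex 0.00 0.00 0.00
      vertex 0.00 0.00 23.00
    endloop
  endfacet
  facet normal -1.0000 0.0000 0.0000
    outer loop
      vertex 0.00 22.00 0.00
      vertex 0.00 0.00 23.00
      vertex 0.00 22.00 23.00
    endloop
  endfacet
endsolid part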